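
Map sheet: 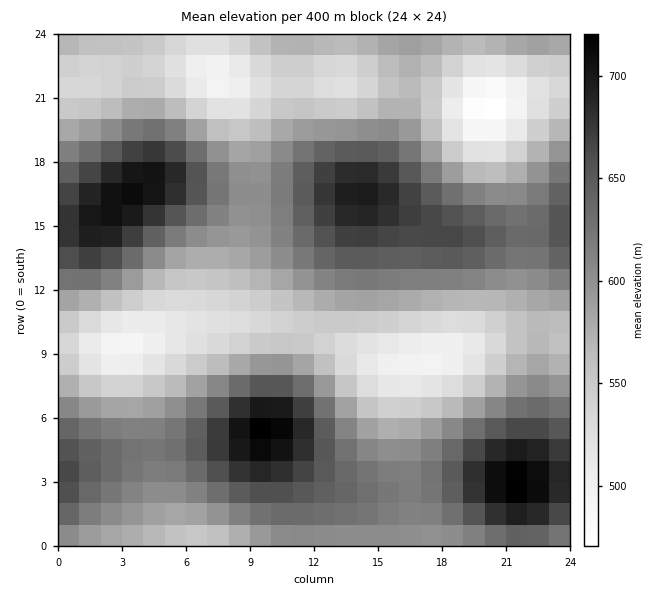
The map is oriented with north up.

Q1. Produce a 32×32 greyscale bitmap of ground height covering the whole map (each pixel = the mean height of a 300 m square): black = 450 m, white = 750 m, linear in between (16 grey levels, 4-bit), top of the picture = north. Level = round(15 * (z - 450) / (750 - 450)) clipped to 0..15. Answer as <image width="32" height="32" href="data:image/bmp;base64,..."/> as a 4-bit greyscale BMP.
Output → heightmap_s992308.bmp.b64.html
<image width="32" height="32" href="data:image/bmp;base64,Qk12AgAAAAAAAHYAAAAoAAAAIAAAACAAAAABAAQAAAAAAAACAAATCwAAEwsAABAAAAAAAAAAAAAAABEREQAiIiIAMzMzAERERABVVVUAZmZmAHd3dwCIiIgAmZmZAKqqqgC7u7sAzMzMAN3d3QDu7u4A////AId2ZmVVVneIh3iId3iJmZiYh3dmZniJmZmIiIiJq7u6qZiHd3iJmqqZmZiImrzdy7qZiIiJqruqqpmYiavN7dy6qZiImrvMu6qZiImrze3cuqmZmavM3cupmIiJq8zdy6qZmZmrzd3cqYh3eJq7zLuZiIiJm83d3Kl3ZmeImquqiHd3eJq83cuYZVVVZ4iZmXZlVmd4mru6h1REREVniIhlRERVZ3iZmHVDMzM0Vnd3VDIjNFVmd3ZUQzIiI0VmZkMiIjNERVVVVEMzMiM0VmVUMyIzNEREVVVEREMzRFZlZUQzM0RERVVWZlVVVVVmZndmVURERVVmd3d3dmZmZ3eZiHZVVVZmd4iIiIiIh3eIqqqYdmZmd4iZqZmZmZmImbvLqYd3d3iJqqqqqqqpmZq8zLqZiHd4mau7u7u7qpmqvN3MupiHeJq8zMu7uqmZqrzd3cupiIiavMzLuqmYiZqrzd3cuYiImrzMy6mId3iZmrzNzKmHeJq7zLqYdlVniYmqvLuod3iJqqqph1REVnh4iZqph2ZneIiJmHZDIjVnZmeIh2VVVmZmZ3dlMhEkVlVWZmVEM0VVVVVmZTIRI0VERVVUMiNEREREVmUyESNERERVQzIjRFRERVZlQzM0RFVVVUQzM0VVVVVmZlVEVVVmZlVUREVWZmZmd3dmZ3d3"/>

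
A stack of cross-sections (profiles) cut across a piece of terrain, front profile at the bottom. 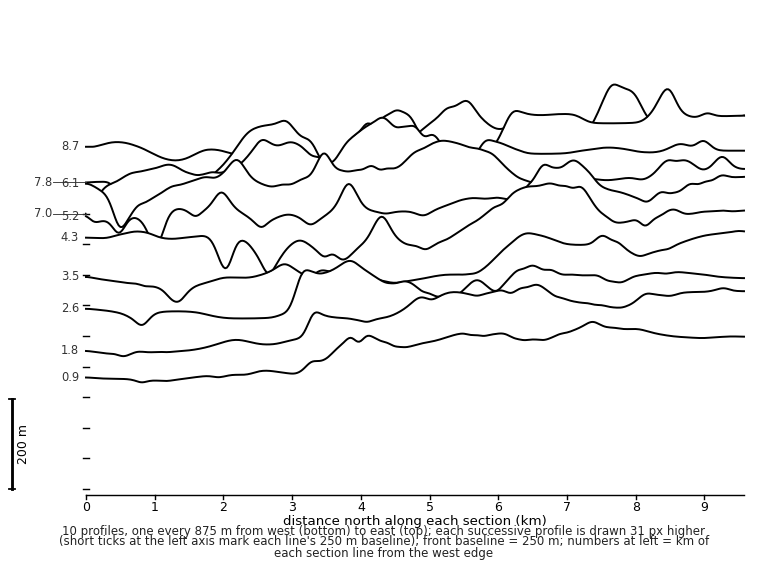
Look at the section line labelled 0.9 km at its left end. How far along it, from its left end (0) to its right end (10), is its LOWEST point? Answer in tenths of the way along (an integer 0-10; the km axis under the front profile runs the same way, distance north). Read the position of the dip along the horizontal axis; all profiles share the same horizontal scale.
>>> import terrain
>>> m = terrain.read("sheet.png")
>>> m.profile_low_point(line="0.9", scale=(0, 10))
1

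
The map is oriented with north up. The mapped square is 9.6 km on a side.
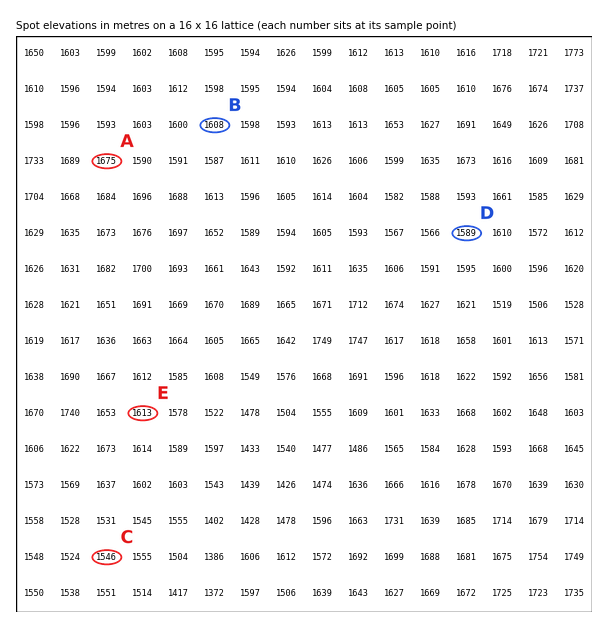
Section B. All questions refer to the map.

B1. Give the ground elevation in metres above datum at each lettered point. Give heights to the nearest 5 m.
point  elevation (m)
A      1675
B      1610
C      1545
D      1590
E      1615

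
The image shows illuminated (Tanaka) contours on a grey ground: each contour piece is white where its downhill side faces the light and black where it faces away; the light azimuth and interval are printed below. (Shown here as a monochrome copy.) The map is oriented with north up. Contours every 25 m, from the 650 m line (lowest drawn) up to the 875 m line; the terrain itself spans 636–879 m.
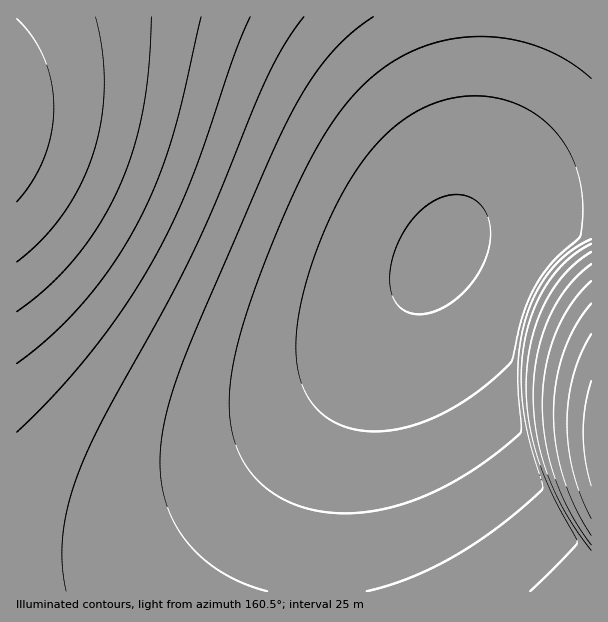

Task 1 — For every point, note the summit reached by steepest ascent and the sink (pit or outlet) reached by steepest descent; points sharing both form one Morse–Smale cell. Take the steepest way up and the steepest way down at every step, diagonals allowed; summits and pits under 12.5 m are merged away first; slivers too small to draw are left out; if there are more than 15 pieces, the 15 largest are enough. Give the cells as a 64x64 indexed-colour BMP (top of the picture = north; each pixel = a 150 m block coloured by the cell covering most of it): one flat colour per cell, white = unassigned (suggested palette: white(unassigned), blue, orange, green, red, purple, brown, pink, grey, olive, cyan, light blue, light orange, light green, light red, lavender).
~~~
<image width="64" height="64" href="data:image/bmp;base64,Qk12CAAAAAAAAHYAAAAoAAAAQAAAAEAAAAABAAQAAAAAAAAIAAATCwAAEwsAABAAAAAAAAAA////ALR3HwAOf/8ALKAsACgn1gC9Z5QAS1aMAMJ34wB/f38AIr28AM++FwDox64AeLv/AIrfmACWmP8A1bDFABERERERERERERERERERERERIiIiIiIiIiIiIiIiIiIiEREREREREREREREREREREREiIiIiIiIiIiIiIiIiIiIRERERERERERERERERERERESIiIiIiIiIiIiIiIiIiIhERERERERERERERERERERERIiIiIiIiIiIiIiIiIiIiEREREREREREREREREREREREiIiIiIiIiIiIiIiIiIiIRERERERERERERERERERERESIiIiIiIiIiIiIiIiIiIhERERERERERERERERERERERIiIiIiIiIiIiIiIiIiIiEREREREREREREREREREREREiIiIiIiIiIiIiIiIiIiIRERERERERERERERERERERESIiIiIiIiIiIiIiIiIiIhERERERERERERERERERERERIiIiIiIiIiIiIiIiIiIiEREREREREREREREREREREREiIiIiIiIiIiIiIiIiIiIRERERERERERERERERERERERIiIiIiIiIiIiIiIiIiIhEREREREREREREREREREREREiIiIiIiIiIiIiIiIiIiERERERERERERERERERERERESIiIiIiIiIiIiIiIiIiIRERERERERERERERERERERERIiIiIiIiIiIiIiIiIiIhERERERERERERERERERERERESIiIiIiIiIiIiIiIiIiERERERERERERERERERERERERIiIiIiIiIiIiIiIiIiIREREREREREREREREREREREREiIiIiIiIiIiIiIiIiIhERERERERERERERERERERERESIiIiIiIiIiIiIiIiIiEREREREREREREREREREREREREiIiIiIiIiIiIiIiIiIRERERERERERERERERERERERESIiIiIiIiIiIiIiIiIhEREREREREREREREREREREREREiIiIiIiIiIiIiIiIiERERERERERERERERERERERERESIiIiIiIiIiIiIiIiIREREREREREREREREREREREREREiIiIiIiIiIiIiIiIhERERERERERERERERERERERERESIiIiIiIiIiIiIiIiEREREREREREREREREREREREREREiIiIiIiIiIiIiIiIRERERERERERERERERERERERERESIiIiIiIiIiIiIiIhEREREREREREREREREREREREREREiIiIiIiIiIiIiIiERERERERERERERERERERERERERESIiIiIiIiIiIiIiIREREREREREREREREREREREREREREiIiIiIiIiIiIiIhERERERERERERERERERERERERERERIiIiIiIiIiIiIiEREREREREREREREREREREREREREREiIiIiIiIiIiIiIRERERERERERERERERERERERERERERIiIiIiIiIiIiIhEREREREREREREREREREREREREREREiIiIiIiIiIiIiERERERERERERERERERERERERERERERIiIiIiIiIiIiIRERERERERERERERERERERERERERERESIiIiIiIiIiIhERERERERERERERERERERERERERERERIiIiIiIiIiIiERERERERERERERERERERERERERERERESIiIiIiIiIiIREREREREREREREREREREREREREREREREiIiIiIiIiIhERERERERERERERERERERERERERERERETIiIiIiIiIiEREREREREREREREREREREREREREREREREyIiIiIiIiIRERERERERERERERERERERERERERERERETMzIiIiIiIhEREREREREREREREREREREREREREREREREzMzMzIiIiERERERERERERERERERERERERERERERERETMzMzMzMzMRERERERERERERERERERERERERERERERERMzMzMzMzMxEREREREREREREREREREREREREREREREREzMzMzMzMzERERERERERERERERERERERERERERERERERMzMzMzMzMREREREREREREREREREREREREREREREREREzMzMzMzMxERERERERERERERERERERERERERERERERETMzMzMzMzERERERERERERERERERERERERERERERERERMzMzMzMzMREREREREREREREREREREREREREREREREREzMzMzMzMxERERERERERERERERERERERERERERERERETMzMzMzMzERERERERERERERERERERERERERERERERERMzMzMzMzMRERERERERERERERERERERERERERERERERETMzMzMzMxERERERERERERERERERERERERERERERERERMzMzMzMzEREREREREREREREREREREREREREREREREREzMzMzMzMRERERERERERERERERERERERERERERERERETMzMzMzMxERERERERERERERERERERERERERERERERERMzMzMzMzEREREREREREREREREREREREREREREREREREzMzMzMzMRERERERERERERERERERERERERERERERERETMzMzMzMxERERERERERERERERERERERERERERERERERMzMzMzMzEREREREREREREREREREREREREREREREREREzMzMzMzMRERERERERERERERERERERERERERERERERETMzMzMzMxERERERERERERERERERERERERERERERERERMzMzMzMz"/>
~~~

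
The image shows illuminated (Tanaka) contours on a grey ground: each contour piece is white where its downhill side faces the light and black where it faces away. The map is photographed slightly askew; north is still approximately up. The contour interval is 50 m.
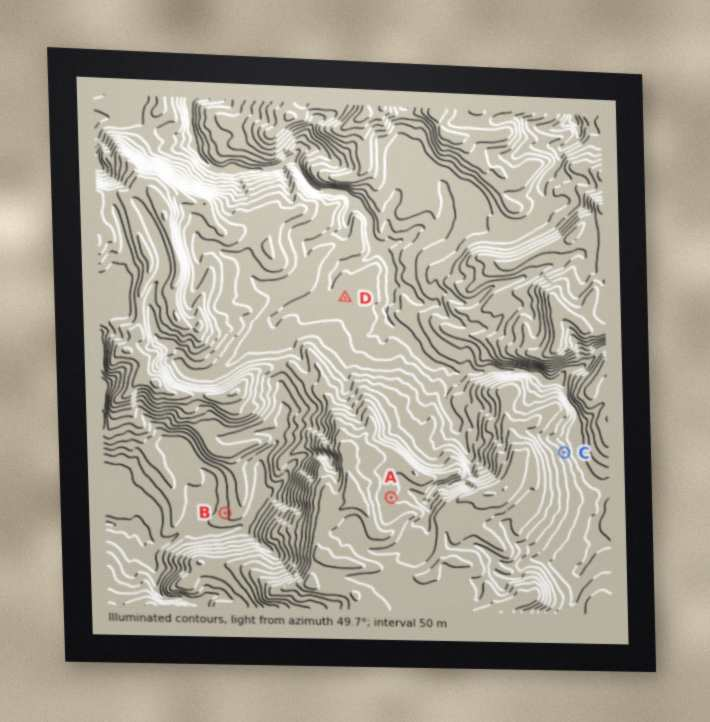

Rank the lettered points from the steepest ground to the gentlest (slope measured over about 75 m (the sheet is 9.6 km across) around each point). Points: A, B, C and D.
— C B A D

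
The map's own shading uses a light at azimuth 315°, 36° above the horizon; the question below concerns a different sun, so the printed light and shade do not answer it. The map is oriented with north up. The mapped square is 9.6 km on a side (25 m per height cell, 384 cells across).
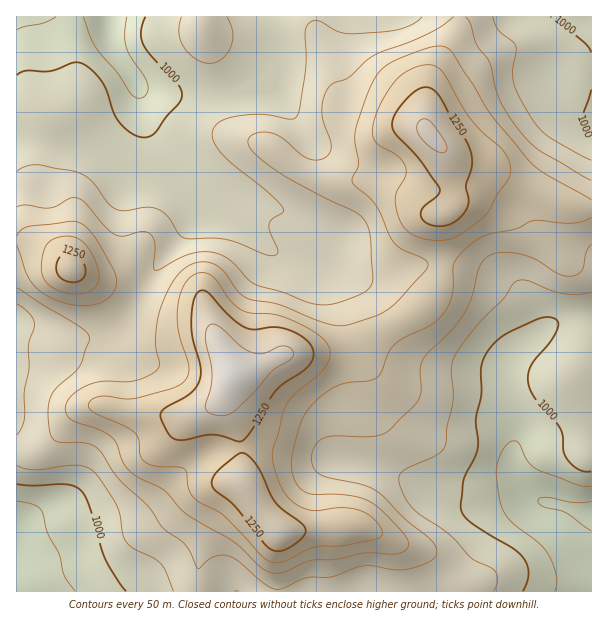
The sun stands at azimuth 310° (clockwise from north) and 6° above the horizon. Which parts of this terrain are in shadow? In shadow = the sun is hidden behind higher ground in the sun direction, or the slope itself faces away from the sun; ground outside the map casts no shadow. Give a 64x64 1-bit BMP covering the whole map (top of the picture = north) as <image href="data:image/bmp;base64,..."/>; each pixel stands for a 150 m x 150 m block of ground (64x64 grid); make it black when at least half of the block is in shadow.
<image width="64" height="64" href="data:image/bmp;base64,Qk0+AgAAAAAAAD4AAAAoAAAAQAAAAEAAAAABAAEAAAAAAAACAAATCwAAEwsAAAIAAAAAAAAA////AAAAAAAAAAAD//4DgAAAAA///gAAAAAAD//+AAAAAAAP//wAAAAAAAf/+AAAAAAAB//AAAAAAAABggAAAAAAAAAAAAAAAAAAAAAAAAAAAAAAAAAAADgAAAAAAAABfgAABAAAAAF+AAAOQAAAAT4AAA/+AB4ADAAAD/4AfAAAABAP/gA8AAAAHB/+AAAAAAAMP/8AAAAAAAB//wAAAAAAAP//AEAAAAAA//8AwAAAAAB//gAAAAAAAH/8AAAAAAAAP/wAPgAAAAAP+AD/AAAAAAPwA/8AAAAAAOAP/wAAAAAAAB//gAAAAAAAD/8AADwAAAAH/wAA/AAAAAP+MAP8AAAAAfz5B/wAAAAA+fMH+AAAAAB/5wPwAAAAAH/jAeAAAAAAP8AAwAAAAAB/wAAAAAAAAP+AAAAAAAAD/4AAAAAAAAP/AQAAAAAAAf4BAAAAAAAA/gEAAAAAAAA+AAAAAAAAAB4AAAAAAAAADAAAAAAAAAAAAAAAAAAAAAAAAAAAAAAAYAAAAAAAAAAAAAAAAAAAAAAAAAAAAAAAAAAAAAAAAAAAAAAAAAAAAAAAAAAAAAAAAAAAAAAAAAAAAAAAAAAAAAAAAAAAAAAABgAAAAAAAAAGAAAAAAAAAAAAAAAAAAAAAAAAAAAAAAAAAAAAAAAAAAAAAAAAAAAAAAAAAAAAAAAAAA=="/>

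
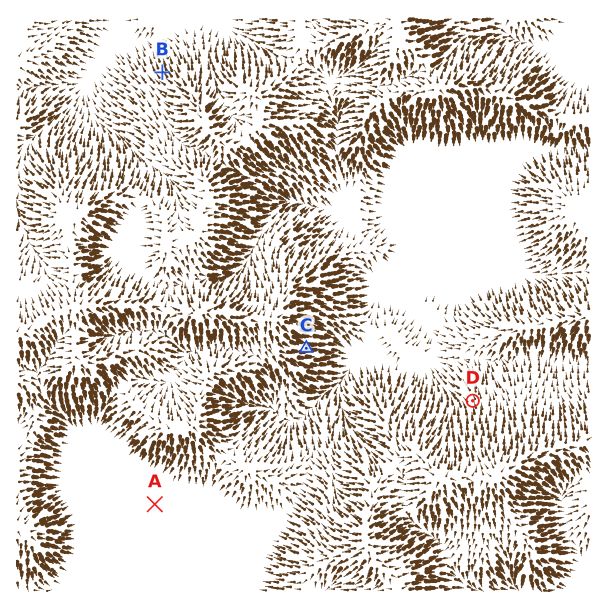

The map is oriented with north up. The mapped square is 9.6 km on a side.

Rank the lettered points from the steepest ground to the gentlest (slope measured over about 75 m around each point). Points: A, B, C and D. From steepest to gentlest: C B D A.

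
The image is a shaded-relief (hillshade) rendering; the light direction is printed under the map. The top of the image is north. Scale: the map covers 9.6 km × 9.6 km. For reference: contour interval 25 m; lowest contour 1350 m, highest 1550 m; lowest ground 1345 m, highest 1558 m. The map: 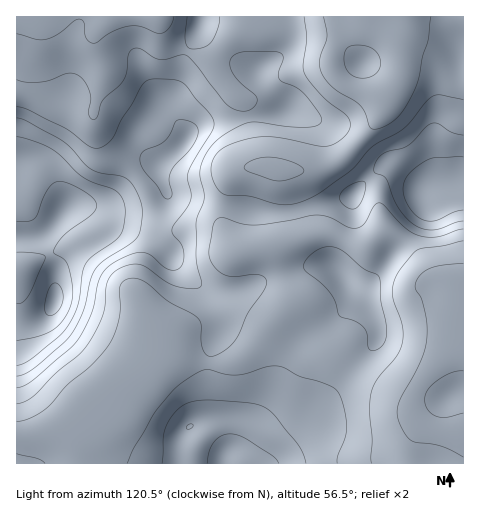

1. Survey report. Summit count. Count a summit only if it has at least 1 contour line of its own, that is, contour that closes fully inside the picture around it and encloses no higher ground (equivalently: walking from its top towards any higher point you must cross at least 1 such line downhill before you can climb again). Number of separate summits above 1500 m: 1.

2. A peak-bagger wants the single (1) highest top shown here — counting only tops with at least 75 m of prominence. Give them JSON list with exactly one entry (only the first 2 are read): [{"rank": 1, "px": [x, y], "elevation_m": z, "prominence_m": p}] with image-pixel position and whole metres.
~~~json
[{"rank": 1, "px": [55, 300], "elevation_m": 1558, "prominence_m": 213}]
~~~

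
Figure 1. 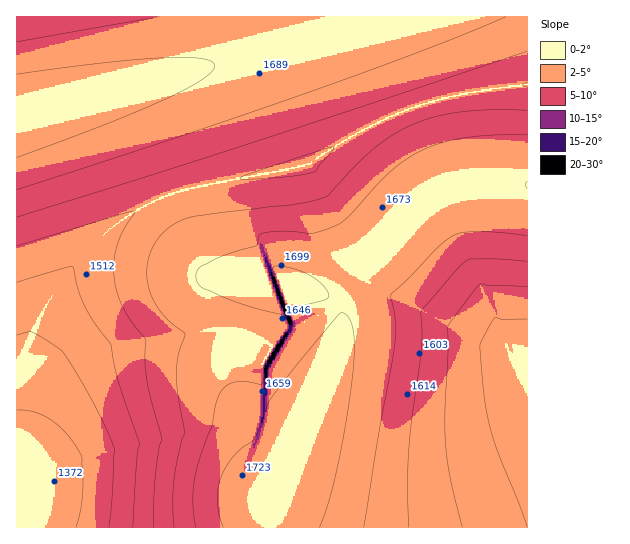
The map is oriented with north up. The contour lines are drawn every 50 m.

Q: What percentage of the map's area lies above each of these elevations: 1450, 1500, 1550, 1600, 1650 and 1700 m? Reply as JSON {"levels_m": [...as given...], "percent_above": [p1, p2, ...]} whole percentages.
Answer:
{"levels_m": [1450, 1500, 1550, 1600, 1650, 1700], "percent_above": [94, 88, 78, 62, 40, 11]}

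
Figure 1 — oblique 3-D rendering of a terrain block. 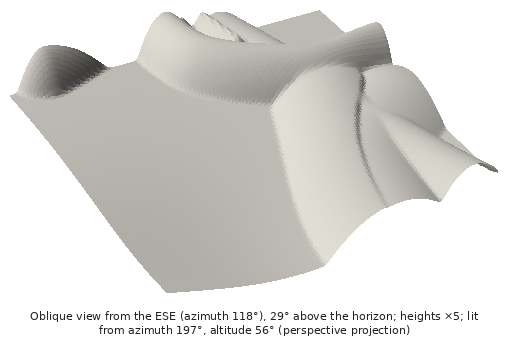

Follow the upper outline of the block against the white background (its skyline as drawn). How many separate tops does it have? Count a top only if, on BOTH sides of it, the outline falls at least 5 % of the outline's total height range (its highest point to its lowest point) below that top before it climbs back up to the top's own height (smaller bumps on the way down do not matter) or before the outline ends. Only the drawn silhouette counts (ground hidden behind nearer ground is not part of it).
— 5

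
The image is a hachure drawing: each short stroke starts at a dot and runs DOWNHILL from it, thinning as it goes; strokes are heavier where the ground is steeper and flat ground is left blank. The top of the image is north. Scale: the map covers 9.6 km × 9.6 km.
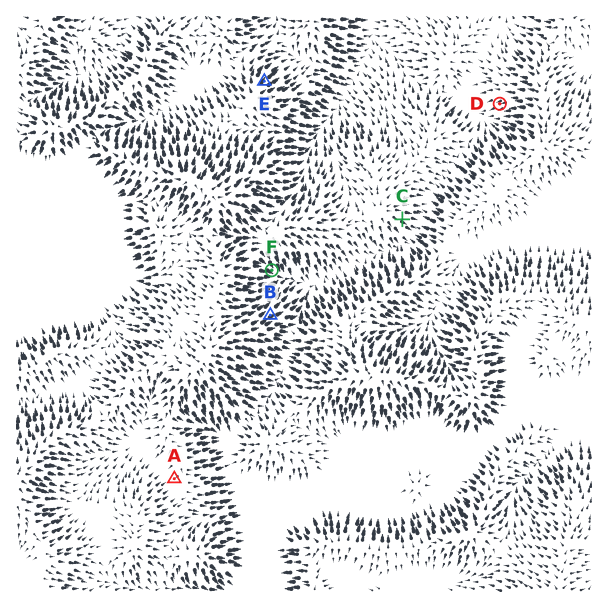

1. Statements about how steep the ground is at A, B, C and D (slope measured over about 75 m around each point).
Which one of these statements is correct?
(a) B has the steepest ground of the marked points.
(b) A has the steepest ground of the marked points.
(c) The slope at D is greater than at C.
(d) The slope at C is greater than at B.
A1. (a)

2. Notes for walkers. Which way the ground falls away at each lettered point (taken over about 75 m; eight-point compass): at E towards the NE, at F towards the SE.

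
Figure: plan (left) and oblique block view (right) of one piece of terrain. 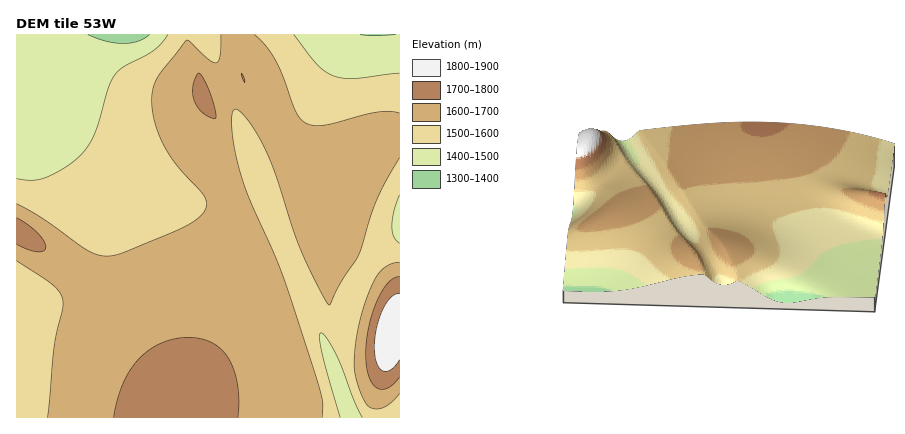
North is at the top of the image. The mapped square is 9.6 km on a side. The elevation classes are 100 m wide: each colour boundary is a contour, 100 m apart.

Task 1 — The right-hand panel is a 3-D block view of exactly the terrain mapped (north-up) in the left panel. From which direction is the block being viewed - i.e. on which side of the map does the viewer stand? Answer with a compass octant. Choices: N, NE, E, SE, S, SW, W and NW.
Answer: N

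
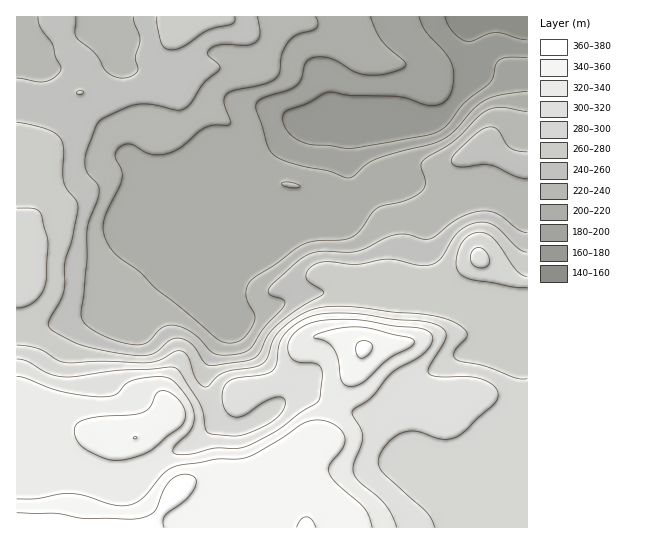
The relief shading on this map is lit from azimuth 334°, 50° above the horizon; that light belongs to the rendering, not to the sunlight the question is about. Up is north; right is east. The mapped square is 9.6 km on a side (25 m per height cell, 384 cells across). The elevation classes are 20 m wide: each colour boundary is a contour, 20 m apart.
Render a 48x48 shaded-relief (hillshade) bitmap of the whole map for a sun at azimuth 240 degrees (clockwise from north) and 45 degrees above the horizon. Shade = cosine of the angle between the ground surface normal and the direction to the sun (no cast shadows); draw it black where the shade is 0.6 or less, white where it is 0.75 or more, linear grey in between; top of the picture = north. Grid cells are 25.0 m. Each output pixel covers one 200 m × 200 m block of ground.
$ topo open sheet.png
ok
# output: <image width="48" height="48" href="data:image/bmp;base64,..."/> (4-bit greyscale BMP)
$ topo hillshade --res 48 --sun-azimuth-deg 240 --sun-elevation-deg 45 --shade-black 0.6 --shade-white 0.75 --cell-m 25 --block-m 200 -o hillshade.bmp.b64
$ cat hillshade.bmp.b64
<image width="48" height="48" href="data:image/bmp;base64,Qk32BAAAAAAAAHYAAAAoAAAAMAAAADAAAAABAAQAAAAAAIAEAAATCwAAEwsAABAAAAAAAAAAAAAAABEREQAiIiIAMzMzAERERABVVVUAZmZmAHd3dwCIiIgAmZmZAKqqqgC7u7sAzMzMAN3d3QDu7u4A////AIiImZmYiaqqu7u7u7y6maqYeIiImru7u4iJmZiIiruqq7u7u7y6qqmHd4iZmru7uomZmYh4m8zKqru7u7u6qZh2d4mZq7u7u6qqqZiJq93KmrzLq7uqmHdmeJmaq7u7u7uqqqqru83Kibu6qruqmHd3iZqqu7u7u7u7u7u7u8yoiaqZqruqqYiImaqqu7u7u7u7vMzdy7qYiZiJq7u7qpiJmru7u7u7u7u7zM3dy6mZmYeJq7u7uoiJqru7u7u7u7u8zMzMupmZmIiaqru7qHd5qrvMy6q7u7u8y7u6qaqoZoq7q7u6h2eJq7vMy6qru7u7uqmZmrumNZ3Lu7y5iImaq7vMy6qqu7qqmZmZq8yUJb7bq8zLqru6q7u7y6qpqpmIiJmqvMpiJs7KqrzMzdy6qqqruqmImYd3iJmquphSOMypmrvM3uypmqqqqZh3iXZniJmYh2ZUWKmHiszN3u25mqqpmIdniHZniIh2VWiHVnd3re7d3v26mrqYiIh4mnd4iIdmZ5unRFeK3//s3u26mqqHiZmau4iIiHd3ibymRFec7//czduoiJh2eZmru6qYiIiJq7uWRXms7u3KqphlVWVVZ4iru7qpmImau7qHZ5q97cypdlQzNFVFZ5q7u7upmJmru6mHeavO7cy5dlVFZ3d4mru7u7qZiJmruqmImrve7czLqYiau6qru7u83bqYeIqrqZiJq7vN3MzdzLvM3KqrvN3u3KmHd5qqmIiau7vMu8zdy7u8upmrzv7bqZmHeJmZiImru7u7u7zMqYmamIir3/2od5iIiIiIiKq7u7u7q7u6h3iZmImr7+p2ZpmYh3d4mru7u7u7u7u5h4mqqZms3slkVpmZh2d4q7u7u7u7u7uqmau7uqqrzKdUVpmph2eJq7u7u7u7u7u6qrzMuqqru5dVaKqph3d5q7u7u7u7u7u7u7zLuqqqqph3iaqpiHd5q7u7u7u7vMzMu7u7qqqquqmZq7qoiIiImru7u7u8zMzLqZu7qru7u7u7zLqoiIiImru7u7vMy7qZiJq7u7zMzLzMzLqoiIiImru7u7vMuph4iJq7u8zd3MzMzKqYiIiZq8y7u7zLmIeImZqqqru8zMu7uqqZiImavMy6q8zKmHiJmaqqmZmavLuqqaqZmZmqvMy6q8y5h3iaqqqqqpmavMupmaqpmZmrvMy7q8upd4mru7u7u6qrzdupmaqqqqq7vMzLqqqYd5q7u7u7u7u7zduoiKqqu7u7vM3LqZmYmau7u7u7u7zLvMuYiJmau7qqvM3LmZqru8u6u8zMzN3LqrupmZmrupiZq8y6mavMy7qqrN3dzMy6mau7upqrupmau7u6mqvLupmZvN3cy7upiKzMu6q8y6mqvMy6qqq7qYiavd3LqqqYeKzLqavMy5mavN3Lqqu7qZmrzdy6mZmHeKu6mLzduZmrze7bqrzLqZq8zLqZmZmHeKqpiM3tqZm8ze7bqrzKmJq7uqmZmZmHeKqpmd7sqJq83u7bqrupeJq7qpmZmZmHiaqqqg=="/>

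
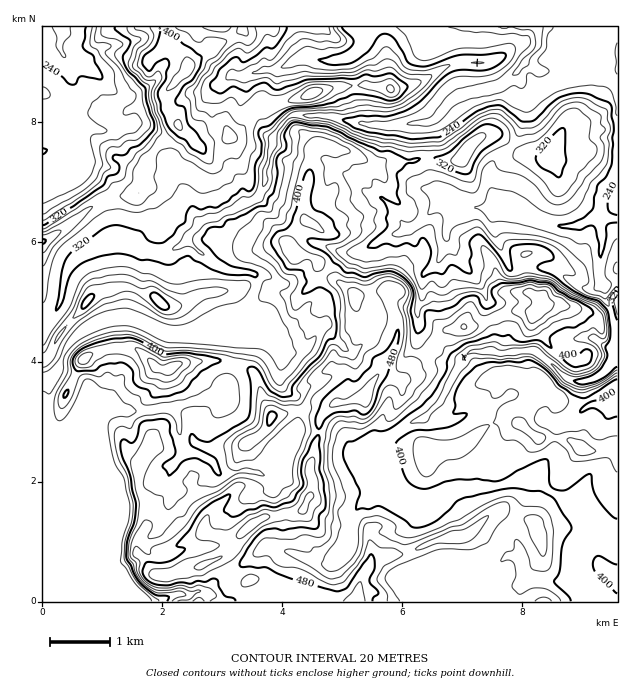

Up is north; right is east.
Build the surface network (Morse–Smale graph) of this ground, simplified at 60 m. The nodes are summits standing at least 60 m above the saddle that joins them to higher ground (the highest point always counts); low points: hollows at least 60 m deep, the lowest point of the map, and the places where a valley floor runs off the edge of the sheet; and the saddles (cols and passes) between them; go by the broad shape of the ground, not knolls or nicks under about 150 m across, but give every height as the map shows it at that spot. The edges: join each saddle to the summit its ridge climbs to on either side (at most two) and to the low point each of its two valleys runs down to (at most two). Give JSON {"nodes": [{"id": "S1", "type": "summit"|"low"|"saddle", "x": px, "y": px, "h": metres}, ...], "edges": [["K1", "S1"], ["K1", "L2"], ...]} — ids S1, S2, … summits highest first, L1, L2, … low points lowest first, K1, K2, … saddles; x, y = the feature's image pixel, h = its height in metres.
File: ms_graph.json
{"nodes": [
{"id": "S1", "type": "summit", "x": 251, "y": 525, "h": 532},
{"id": "S2", "type": "summit", "x": 170, "y": 367, "h": 473},
{"id": "S3", "type": "summit", "x": 188, "y": 67, "h": 431},
{"id": "L1", "type": "low", "x": 536, "y": 28, "h": 170},
{"id": "L2", "type": "low", "x": 61, "y": 27, "h": 207},
{"id": "K1", "type": "saddle", "x": 235, "y": 364, "h": 391},
{"id": "K2", "type": "saddle", "x": 109, "y": 198, "h": 356},
{"id": "K3", "type": "saddle", "x": 49, "y": 318, "h": 322}],
"edges": [["K1", "S1"], ["K1", "S2"], ["K1", "L1"], ["K2", "S3"], ["K2", "L1"], ["K2", "L2"], ["K3", "S1"], ["K3", "S3"], ["K3", "L1"]]}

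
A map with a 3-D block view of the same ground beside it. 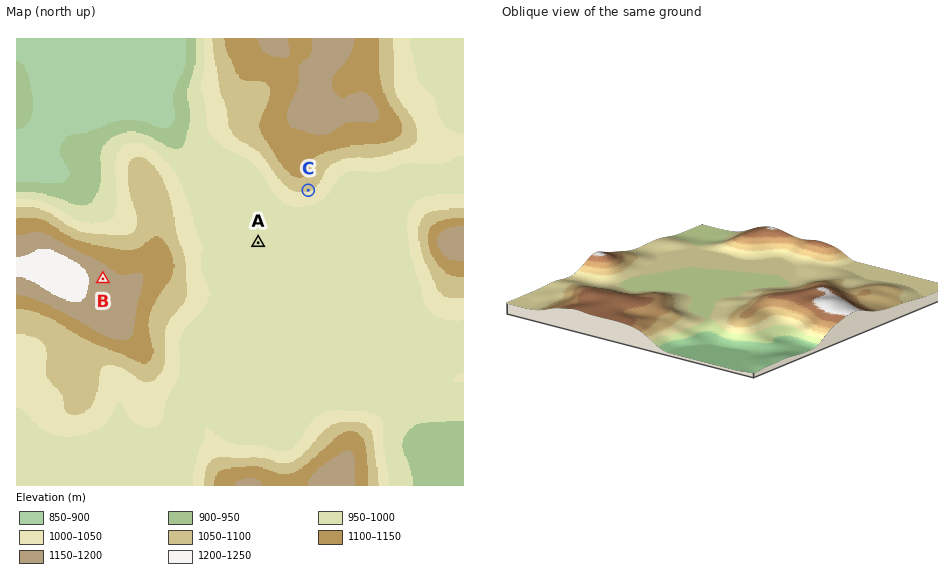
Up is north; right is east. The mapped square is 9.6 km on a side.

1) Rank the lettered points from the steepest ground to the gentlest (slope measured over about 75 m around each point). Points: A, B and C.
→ C B A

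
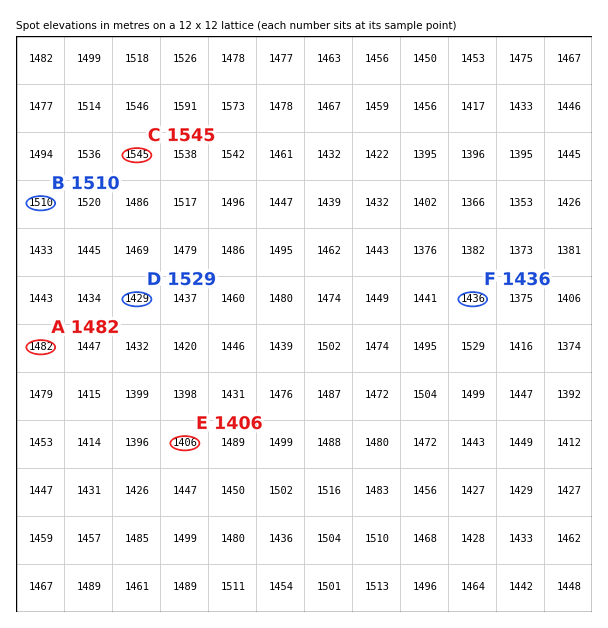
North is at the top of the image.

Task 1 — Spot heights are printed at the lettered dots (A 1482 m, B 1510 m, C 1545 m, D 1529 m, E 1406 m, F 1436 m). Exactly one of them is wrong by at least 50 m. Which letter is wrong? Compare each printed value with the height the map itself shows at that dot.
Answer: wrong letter D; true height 1429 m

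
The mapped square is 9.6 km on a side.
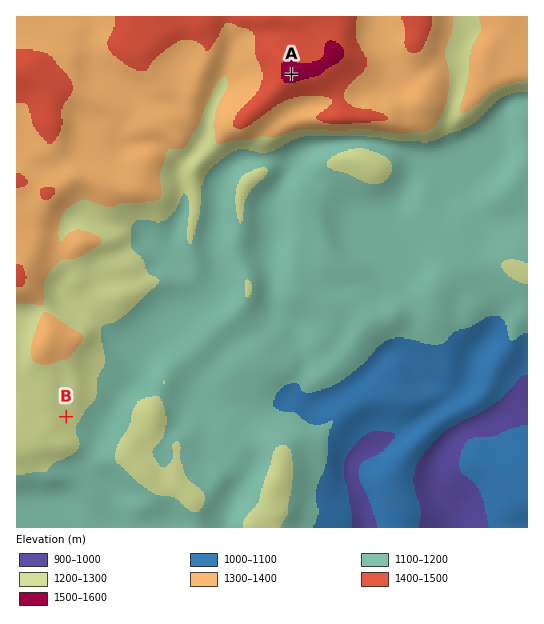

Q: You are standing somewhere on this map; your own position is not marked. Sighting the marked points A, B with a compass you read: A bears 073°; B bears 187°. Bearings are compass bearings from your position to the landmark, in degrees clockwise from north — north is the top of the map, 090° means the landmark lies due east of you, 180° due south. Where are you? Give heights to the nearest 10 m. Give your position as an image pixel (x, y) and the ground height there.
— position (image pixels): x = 101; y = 132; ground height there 1330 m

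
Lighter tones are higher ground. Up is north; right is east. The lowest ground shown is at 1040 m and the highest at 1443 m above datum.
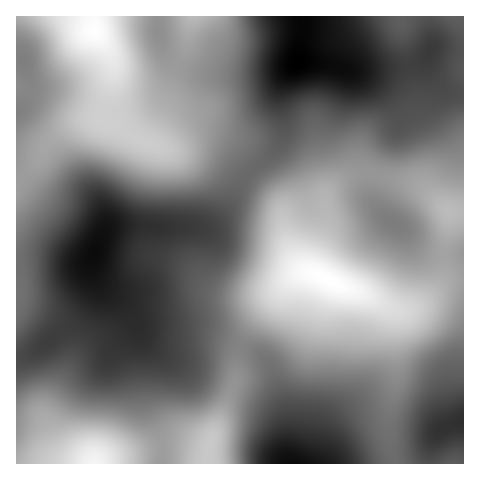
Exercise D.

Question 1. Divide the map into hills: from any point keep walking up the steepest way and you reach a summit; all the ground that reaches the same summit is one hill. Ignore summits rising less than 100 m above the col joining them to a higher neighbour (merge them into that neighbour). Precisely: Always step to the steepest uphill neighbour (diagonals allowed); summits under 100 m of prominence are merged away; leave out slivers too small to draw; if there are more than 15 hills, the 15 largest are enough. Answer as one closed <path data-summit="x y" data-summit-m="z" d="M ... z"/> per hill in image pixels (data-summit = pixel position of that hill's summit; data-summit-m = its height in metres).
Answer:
<path data-summit="326 279" data-summit-m="1443" d="M463 16l-161 0 1 13-5 32-11 13-6 14-1 11 3 18 0 16-2 8-6 10-29 27-21 35-12 11-14 4-47-2-42 1-8 8-9 21-1 13 4 11 13 14 15 12 20 28 15 5 58 0 38 13 14 12 17 47 1 44 3 9 174-1z"/><path data-summit="94 31" data-summit-m="1441" d="M301 16l-285 1 1 341 10-2 13-8 33-25 13-15 8-16 0-11-3-12 1-11 10-23 6-7 8-2 83 2 14-4 12-11 21-35 29-27 6-10 2-8 0-16-3-18 1-11 6-14 11-13 5-32z"/><path data-summit="94 463" data-summit-m="1426" d="M92 269l2 23-12 21-42 35-13 8-11 2 1 106 272-1-2-8 0-37-3-12-10-32-5-10-9-8-23-11-26-7-52 1-15-5-20-28-24-21z"/>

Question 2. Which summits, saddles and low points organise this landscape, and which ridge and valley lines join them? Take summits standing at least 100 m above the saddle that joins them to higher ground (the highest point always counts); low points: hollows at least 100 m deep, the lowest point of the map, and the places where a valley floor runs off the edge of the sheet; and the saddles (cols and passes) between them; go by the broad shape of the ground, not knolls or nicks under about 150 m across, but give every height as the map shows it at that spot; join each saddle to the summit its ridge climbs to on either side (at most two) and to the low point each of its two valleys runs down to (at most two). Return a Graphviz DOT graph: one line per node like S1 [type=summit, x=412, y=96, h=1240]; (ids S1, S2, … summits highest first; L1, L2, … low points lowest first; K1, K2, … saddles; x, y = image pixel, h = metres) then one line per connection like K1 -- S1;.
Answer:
graph terrain {
  S1 [type=summit, x=326, y=279, h=1443];
  S2 [type=summit, x=94, y=31, h=1441];
  S3 [type=summit, x=94, y=463, h=1426];
  L1 [type=low, x=298, y=62, h=1040];
  L2 [type=low, x=291, y=463, h=1058];
  L3 [type=low, x=95, y=252, h=1059];
  K1 [type=saddle, x=241, y=347, h=1247];
  K2 [type=saddle, x=252, y=172, h=1207];
  K1 -- S1;
  K1 -- S3;
  K1 -- L2;
  K1 -- L3;
  K2 -- S1;
  K2 -- S2;
  K2 -- L1;
  K2 -- L3;
}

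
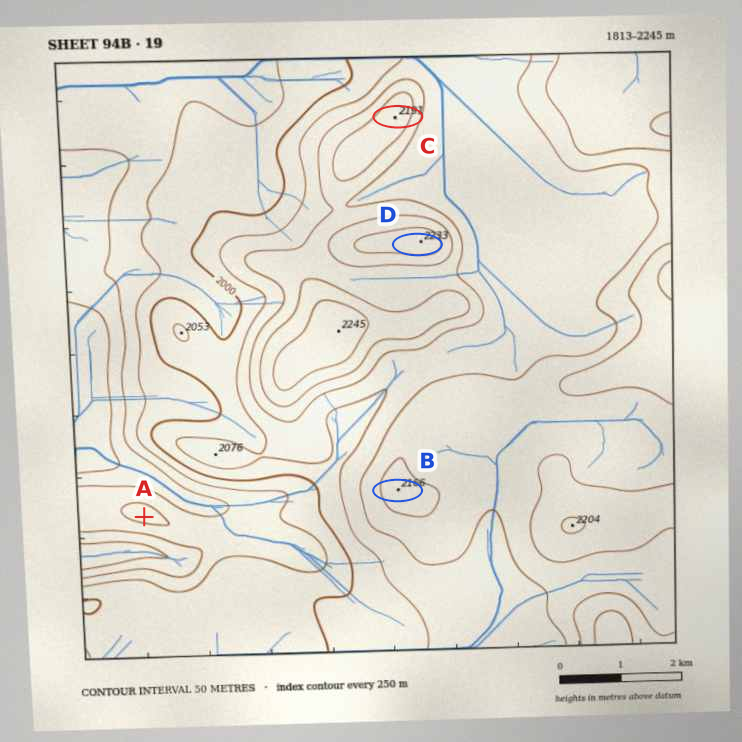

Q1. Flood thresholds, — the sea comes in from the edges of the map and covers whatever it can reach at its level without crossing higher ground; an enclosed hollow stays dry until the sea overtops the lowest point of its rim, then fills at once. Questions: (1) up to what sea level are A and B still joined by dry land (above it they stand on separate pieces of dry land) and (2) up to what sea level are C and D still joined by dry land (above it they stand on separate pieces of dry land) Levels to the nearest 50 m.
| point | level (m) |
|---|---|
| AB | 1900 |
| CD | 2100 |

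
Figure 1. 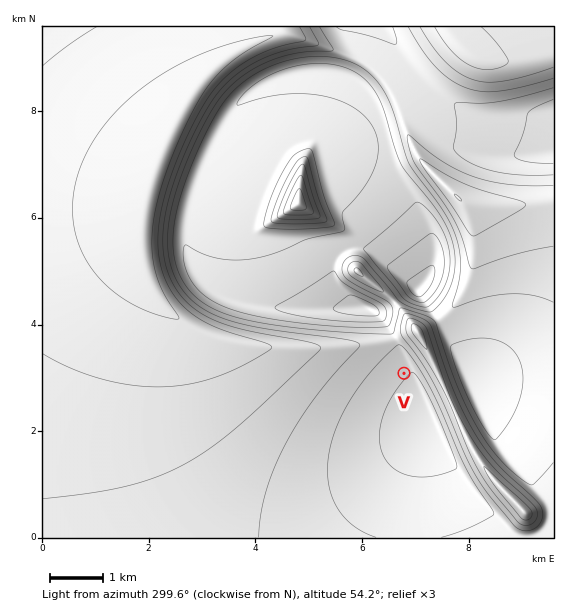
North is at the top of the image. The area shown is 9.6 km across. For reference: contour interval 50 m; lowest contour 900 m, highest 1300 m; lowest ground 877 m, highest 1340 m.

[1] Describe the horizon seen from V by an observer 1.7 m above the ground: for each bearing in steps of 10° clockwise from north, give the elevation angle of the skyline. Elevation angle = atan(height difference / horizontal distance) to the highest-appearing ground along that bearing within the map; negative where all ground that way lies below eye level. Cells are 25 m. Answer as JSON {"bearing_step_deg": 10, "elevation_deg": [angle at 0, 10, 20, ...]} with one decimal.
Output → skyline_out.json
{"bearing_step_deg": 10, "elevation_deg": [9.0, 13.2, 15.8, 16.8, 17.4, 17.6, 17.5, 16.8, 15.8, 14.5, 12.7, 10.7, 8.6, 6.6, 4.7, 0.9, 0.8, 0.7, 0.7, 0.8, 0.9, 1.1, 1.3, 1.6, 2.1, 2.7, 3.4, 4.1, 4.7, 5.2, 5.4, 5.4, 5.4, 5.1, 4.8, 4.9]}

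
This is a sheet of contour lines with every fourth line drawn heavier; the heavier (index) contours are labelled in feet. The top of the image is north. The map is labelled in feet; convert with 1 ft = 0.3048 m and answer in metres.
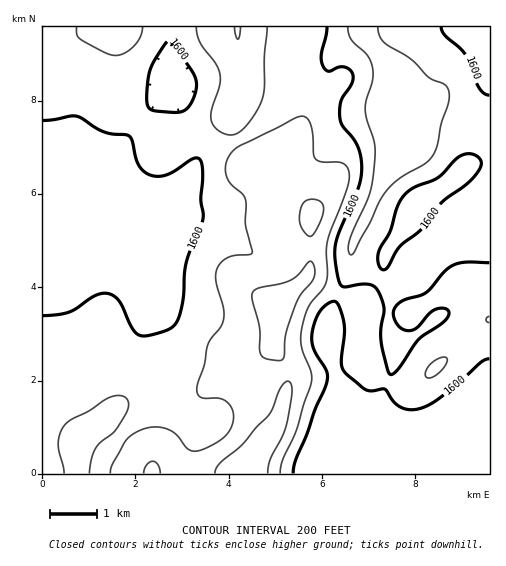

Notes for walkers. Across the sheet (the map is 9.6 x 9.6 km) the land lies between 390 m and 650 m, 510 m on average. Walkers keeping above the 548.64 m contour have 20.5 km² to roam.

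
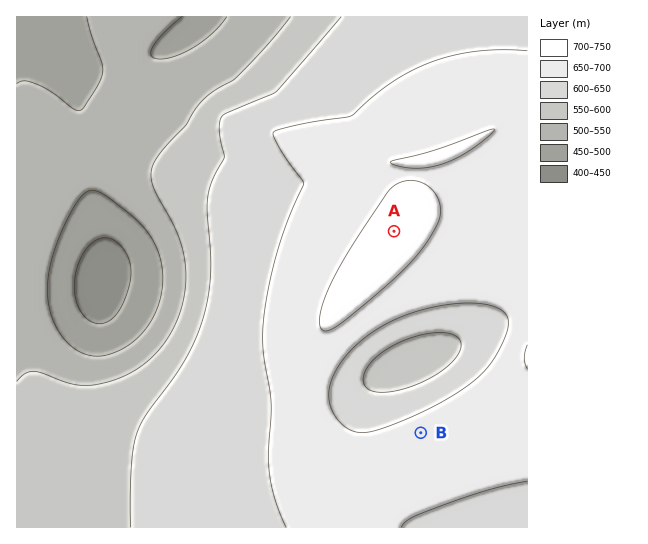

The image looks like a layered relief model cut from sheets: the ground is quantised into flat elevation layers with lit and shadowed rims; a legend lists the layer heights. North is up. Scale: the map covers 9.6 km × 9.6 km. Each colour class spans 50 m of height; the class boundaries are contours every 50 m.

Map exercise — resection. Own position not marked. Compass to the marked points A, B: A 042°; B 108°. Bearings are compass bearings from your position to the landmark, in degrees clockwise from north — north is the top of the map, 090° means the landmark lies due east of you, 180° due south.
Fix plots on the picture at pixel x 260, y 380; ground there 650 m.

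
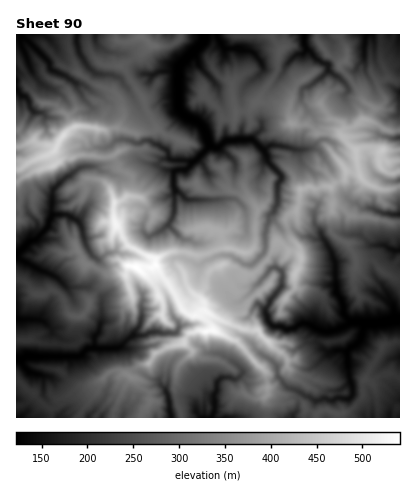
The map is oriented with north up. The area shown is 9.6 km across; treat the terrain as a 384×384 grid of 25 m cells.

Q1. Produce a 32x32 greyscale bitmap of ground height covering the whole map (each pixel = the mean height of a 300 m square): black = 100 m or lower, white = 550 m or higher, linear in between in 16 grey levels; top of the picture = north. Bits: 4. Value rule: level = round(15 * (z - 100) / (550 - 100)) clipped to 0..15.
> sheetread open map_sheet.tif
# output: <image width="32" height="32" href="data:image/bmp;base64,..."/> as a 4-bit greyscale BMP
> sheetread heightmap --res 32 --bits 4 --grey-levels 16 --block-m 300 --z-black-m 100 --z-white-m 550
<image width="32" height="32" href="data:image/bmp;base64,Qk12AgAAAAAAAHYAAAAoAAAAIAAAACAAAAABAAQAAAAAAAACAAATCwAAEwsAABAAAAAAAAAAAAAAABEREQAiIiIAMzMzAERERABVVVUAZmZmAHd3dwCIiIgAmZmZAKqqqgC7u7sAzMzMAN3d3QDu7u4A////ACMzNERVZjQyI0VVRFVVQzIzNEVVZmdFQyVmh2VDMkQzMzNFZmd2RVQ1ZohVVUI0QyEjNFZ4dlZVREaXdlVCNEQSIiI0VolndmZYl5dDISQzERIhIiNZmah3iomWQhEjQzMzMyMiR4q6q7m5dTIiEjMiI0QzREaHvey7kyIREREREiNVQ2dqut7cqVVjIiERESM0RVR6er3eyplWlkQyMyE0RDRVe5zdzKqplYlkI0MiQzJFV5zN3MuqqYh6dCRUNCIjV3i+7ty6u6mXi4QkVEQSRWdYrN3LuqqqiaqEJFQyETRleryomYmqqompY0ZTMzIkZIvbdmeaqpl4mGRlVURUIzOM25lmiZmYhpl3h3dlVTNVesuYZWZneIWKeJh2ZWZDZ3q7p1NFZnh1epmYiIeGVGeJmYdTZmd3ZWmZqaqYqqhWd4h1MjRWVlRneJu6qqvMl4iHZTIiVFYzZWeaurqbzKmHh2VFUhJEI0RXmru5ipu6mXdmZkEiIkVneJupdmZoqpiHZlMRNVVGiIiZqYZUV3dmdmUxI0VmVoh4h4h1JGZlZmZlITVVVmZ2eHZ3ZDQ0VFZlVSE1RVVVZlZlZlQzQzVEVUMhIzVURVZkRVVUIiNERWVUIRJDRCVEQ1ZEQyIjQ0RVZkIRISI1UiVWMjMSIzM1ZmZVIRIzRVM1VTIy"/>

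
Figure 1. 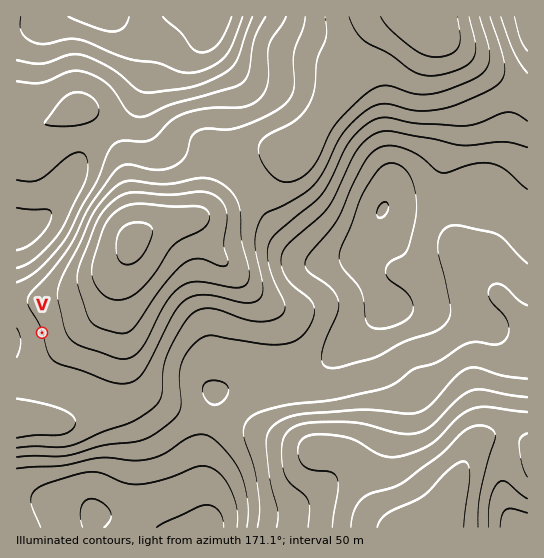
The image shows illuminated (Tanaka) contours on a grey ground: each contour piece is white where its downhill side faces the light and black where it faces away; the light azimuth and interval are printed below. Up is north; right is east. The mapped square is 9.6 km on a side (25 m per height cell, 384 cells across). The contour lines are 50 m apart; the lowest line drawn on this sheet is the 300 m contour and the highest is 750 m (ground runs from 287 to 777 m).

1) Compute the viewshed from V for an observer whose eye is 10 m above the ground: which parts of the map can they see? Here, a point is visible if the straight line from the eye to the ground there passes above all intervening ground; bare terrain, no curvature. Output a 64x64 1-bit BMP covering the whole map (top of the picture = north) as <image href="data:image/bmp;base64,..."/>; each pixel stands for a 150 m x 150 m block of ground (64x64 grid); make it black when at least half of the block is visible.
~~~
<image width="64" height="64" href="data:image/bmp;base64,Qk0+AgAAAAAAAD4AAAAoAAAAQAAAAEAAAAABAAEAAAAAAAACAAATCwAAEwsAAAIAAAAAAAAA////AAAAAAAAAAAAAAAAAAAAAAAAAAAAAAAAAAAAAAAAAfAAAAAAAAAP/gAAAAAA///+AAAAAAD///8AAAAAAP///wAAAAAA////AAAAAAD///4AAAAAAB///gAAAAAAAP/+AAAAAAAAP/4AAAAAAAA//gAAAAAAAD/+AAAAAAAAP/8AAAAAAAB//wAAAAAAAf//AAAAAAAP//8AAAAAAB///gAAAAAAP//+AAAAAAA///4AAAAAAD///gAAAAAAf//+AAAAAAB///8AAPAAAH///wAA+AAAf///AAH8AAD///4AAfwAAP4//gAP+AAA/h/8AH/4AAD+D/wB//AAAP8P/AP/4AAA/w/8B//gAAD/j/4f/+AAAP/v////4AAA///////gAAA///////AAAA//////+AAAB//////4AAAD//////gAAAH///4/+AAAAf///B/8AAAA///8B/wAAAB///gH/AAAAB//8AP8AAAAH//gA/wAAAAP8+AB+AAAAA/hwAH4AAAAD8DgAPgAAAAP4PgA8AAAAAfx/gBwAAAAB///gDAAAAAH///AEAAAAAf//gAAAAAAB//8AAAAAAAH//gAAAAAAAf/8AAAAAAAB//gAAAAAAAH/+AAAAAAAA//wAAAAAAAD/+AAAAAAAAP/AAAAAABAAh4AAAAAA8AAAAAAAAAPw=="/>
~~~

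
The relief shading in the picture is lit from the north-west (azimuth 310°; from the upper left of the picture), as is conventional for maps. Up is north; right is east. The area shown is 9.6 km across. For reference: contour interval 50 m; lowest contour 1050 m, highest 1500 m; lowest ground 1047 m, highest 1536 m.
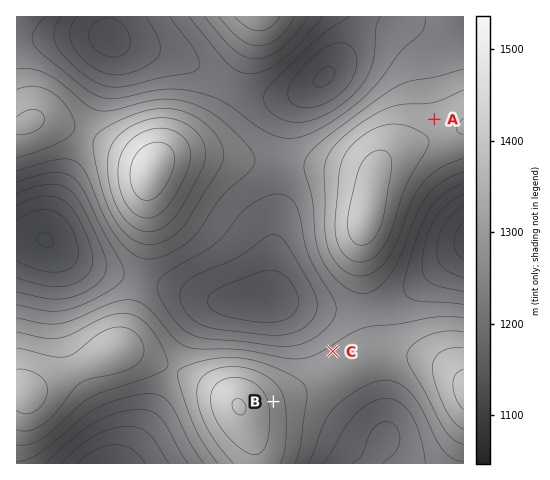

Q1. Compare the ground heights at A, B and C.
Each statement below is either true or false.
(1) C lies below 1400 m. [true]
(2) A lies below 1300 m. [false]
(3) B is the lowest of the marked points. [false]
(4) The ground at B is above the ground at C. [true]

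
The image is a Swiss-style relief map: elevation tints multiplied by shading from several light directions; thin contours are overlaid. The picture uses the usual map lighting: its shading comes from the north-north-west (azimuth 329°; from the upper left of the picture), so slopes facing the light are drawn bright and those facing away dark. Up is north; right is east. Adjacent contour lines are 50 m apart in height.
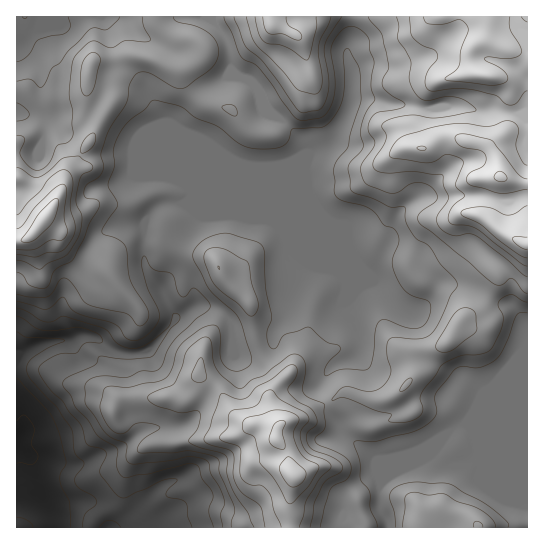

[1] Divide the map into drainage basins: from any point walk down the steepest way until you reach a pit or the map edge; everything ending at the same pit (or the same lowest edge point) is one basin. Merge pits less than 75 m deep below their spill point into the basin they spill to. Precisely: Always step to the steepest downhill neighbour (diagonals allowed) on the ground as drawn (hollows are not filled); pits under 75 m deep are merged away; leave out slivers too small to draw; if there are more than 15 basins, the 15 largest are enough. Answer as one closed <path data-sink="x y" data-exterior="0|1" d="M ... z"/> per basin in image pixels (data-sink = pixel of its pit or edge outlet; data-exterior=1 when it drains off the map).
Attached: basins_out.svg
<path data-sink="17 443" data-exterior="1" d="M527 16l-372 0 2 9 10 8 11 4 13 2 10 7 2 7-10 11-11 5-8 0-20-9-20-5-23 5-16 0-4 3-4 23 1 7 20 16-29 50-12 14-6 18-10 20-2 2-20-20-6-11-7-3 1 349 274-1-2-25 4-25-4-7-1-13-12-18 1-10 9-8 19-4 40-25 5 0 21 8 12 0 15-7 15-18 0-24 24-3 10-5 13-22 17-9 7-9 13-26-2-11 14-21 5-5 14 3z"/><path data-sink="387 527" data-exterior="1" d="M517 240l-8 5-13 18 0 18-15 26-4 5-14 5-15 25-5 3-30 6 0 24-15 18-15 7-12 0-21-8-5 0-40 25-19 4-9 8-1 10 12 18 1 13 4 7-4 25 2 26 127 0 2-11 3-4 14-4 26 7 14 8 2 4 49-1 0-282z"/><path data-sink="17 46" data-exterior="1" d="M154 16l-138 1 0 161 7 4 6 11 20 20 12-22 6-18 12-14 29-50-20-16-1-7 4-23 4-3 16 0 23-5 20 5 20 9 8 0 11-5 8-9 2-6-5-6-7-4-13-2-11-4-10-8z"/>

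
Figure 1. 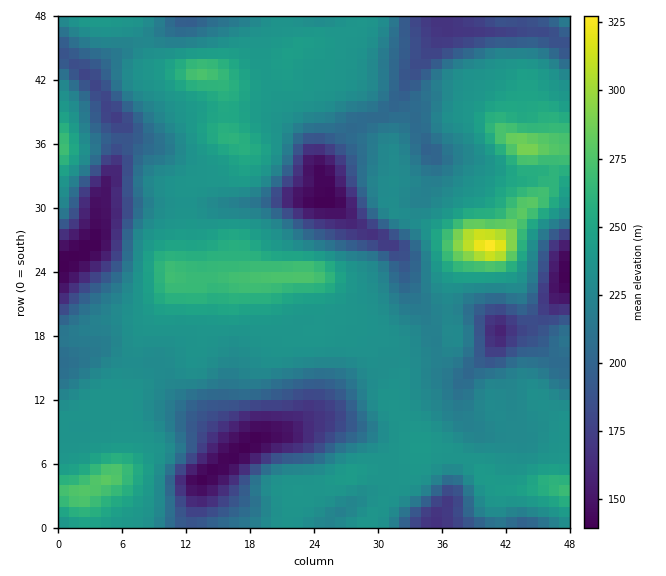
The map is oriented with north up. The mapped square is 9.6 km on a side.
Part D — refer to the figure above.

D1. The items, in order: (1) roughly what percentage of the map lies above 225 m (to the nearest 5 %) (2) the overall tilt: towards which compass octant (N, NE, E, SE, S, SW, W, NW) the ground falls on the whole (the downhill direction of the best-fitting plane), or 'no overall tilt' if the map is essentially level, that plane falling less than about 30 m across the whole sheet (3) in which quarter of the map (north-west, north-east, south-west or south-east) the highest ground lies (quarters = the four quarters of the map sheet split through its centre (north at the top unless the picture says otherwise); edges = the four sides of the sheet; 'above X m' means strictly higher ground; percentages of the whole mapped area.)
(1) Ground above 225 m makes up about 60 % of the sheet.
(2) No overall tilt - high and low ground are spread across the sheet.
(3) The highest ground is in the north-east quarter.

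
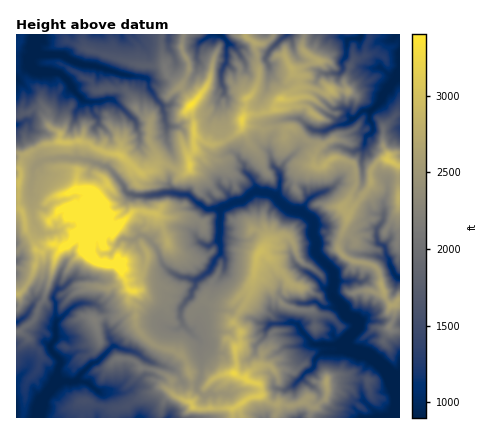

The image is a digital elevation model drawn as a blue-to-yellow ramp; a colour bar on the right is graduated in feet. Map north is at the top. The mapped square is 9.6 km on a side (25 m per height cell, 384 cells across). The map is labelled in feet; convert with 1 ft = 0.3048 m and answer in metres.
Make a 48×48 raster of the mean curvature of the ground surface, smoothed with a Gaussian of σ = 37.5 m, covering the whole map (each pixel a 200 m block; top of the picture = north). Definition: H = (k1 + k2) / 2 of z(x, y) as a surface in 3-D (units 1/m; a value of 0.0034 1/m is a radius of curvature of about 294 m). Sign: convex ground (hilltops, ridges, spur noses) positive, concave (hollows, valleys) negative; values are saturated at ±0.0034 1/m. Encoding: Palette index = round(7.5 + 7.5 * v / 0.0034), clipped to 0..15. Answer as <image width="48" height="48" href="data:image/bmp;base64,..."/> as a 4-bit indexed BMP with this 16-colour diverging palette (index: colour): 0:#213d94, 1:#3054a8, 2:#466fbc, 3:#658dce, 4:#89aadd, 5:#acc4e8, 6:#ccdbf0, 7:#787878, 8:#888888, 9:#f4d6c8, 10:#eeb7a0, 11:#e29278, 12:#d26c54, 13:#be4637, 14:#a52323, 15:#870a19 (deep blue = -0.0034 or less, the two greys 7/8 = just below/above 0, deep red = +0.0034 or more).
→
<image width="48" height="48" href="data:image/bmp;base64,Qk32BAAAAAAAAHYAAAAoAAAAMAAAADAAAAABAAQAAAAAAIAEAAATCwAAEwsAABAAAAAAAAAAlD0hAKhUMAC8b0YAzo1lAN2qiQDoxKwA8NvMAHh4eACIiIgAyNb0AKC37gB4kuIAVGzSADdGvgAjI6UAGQqHAIhmmYiIaZmUa7B5IzRnlmXYg7ZlVVZVd4lmeZmJuqqXdqRb6uvNpWfK2614doladopmh4u7RXiZhmzsoldFzeqKadfYiHHalol2Z4ijJEdHectXO0dUMpcRKbC6iJS1V2qXZlRDx4WUqWpGWNZmzeebIGz4Z2naV1eoZohrmXZoSMhdhY3fplTHxRXrq5iWZ5WXpKpSnoaPoyVrdldLObyHfLG3l4dmWIZ8c0rYB/7iB5epZ3c8Q4Sbd7FmZlZkl6apK8ZZwEADmruXd2dfpKtldnlnZmU3xGySOld49kmJyXeId2eppzq7uSRHZ6iuhuhpdVV40ImchneWaHZYxla3Yz2UpEpFu36VN7eKk2mpZ3hWh3iqm2A1YZ+C+WTZ9hPoQoy8ubWoZ3ord3eqM3ikNWmfRVRGWPDWXAeqJmh5d4oMh3dnuqVa//41VXZC6ccuJtAAZnmGh3pyuHeZmJSaAADGQ5llzvdLDK2pWVjslniyindpmYZ4jK6Ef/28t3xooCzdymqJdorOHJd2mYl4z/g0dohfhFt11GEhImx3Z5cBAcd3a4hqp1DzVBNOcJfT4OKHdp2Gh1K7xg05a4aacD9jLHmfRzbFxjlu7vt1pzqYrAwpeoiZDsQjjP/YD5a5XUb7AKeE1ImInOB5ibl4PTNb9xE4DIe43PDniwlokrt3cFCqhrmJqmNrxbuiL0p2dmu3dYFGNrl5PKCHhImZyUNpxpmWaltVQ3e5bOhVlpVmbaB5jImKyTSVuHZkyWpKxXKJmG9naYeInpDLqojFmlNWfGmymqdoqLyrq5XozZiqxcLJupakNDNom4dlXNVXSrlmmVSbeuqrEDIUK40zRH/tyKaHXtVouDFptmYBAYghLX5UJGY1rwKIinp3TtV2aN7dhtB8pwBDx6Y/YzJI2mQBmYmaTfV4dUhWT0K4h6jIiJOq06uFpqmnGMHnW9Z3dltV2AqcqpSsqGecIZ8kuIiZZtDVSeZYqquUIIm3iYlfhoiJGsgVyarXaOHlj8hmQzNFea2HaZRcWXileaWoSHh+3MJc96y4d4aK2ql0ioKY1HdFmYOadYlTIDB4ukZ9vu3LZopwyEXEuLumeHeah6vNr+FtVZdCPiezkrqRyDnD5XZ7hYdpe3ILymQLdSZ854P2LJqB2RMX5Xhn13iL2gZQAvgetcNbdMG3PVoJzArGhmhp94ZCEJ/3kxxMm7uKpbKGu3DKrAmvZZZmtorLqtVncaEmbHWbhJshAgvHsWFt9mZHtle6l0wrSLqEeXV6Z1Nt2HmoYtxWvWRJnWWJeZW+j8plaWepXER7rKyJOVnDfrCJeKSGeZa9bJZ2WHlmZznsWIMRBph4VfD2pNNombOHS1i7dpZlRdxWMRWLl8ZfNPCVV/GHyWFVGlQ0hpaLvVIzWby6h8Y/FvcPGrF6lI3+CqiFxodlMkmsy5h4Z7K8KtsZeLDvSOmLoqqqpaZ4q5q5iId3Z5T2Cm8AK9gPH1hZk5lYeqd2eZaFaJSXeKPKcDM++kuQSoZmIjW3Zw=="/>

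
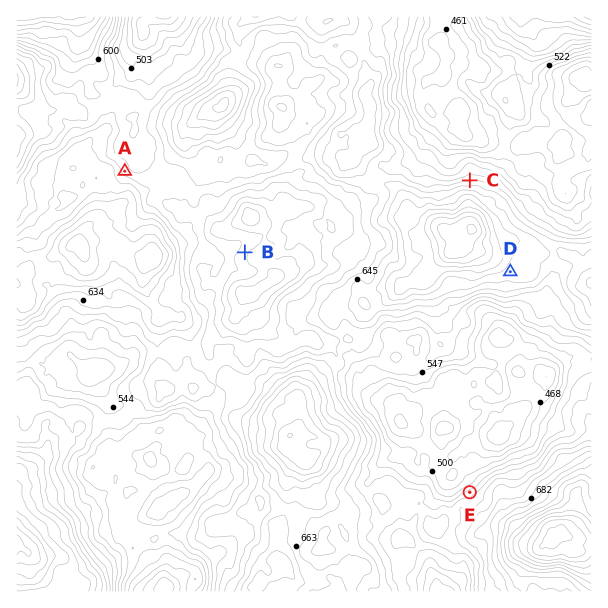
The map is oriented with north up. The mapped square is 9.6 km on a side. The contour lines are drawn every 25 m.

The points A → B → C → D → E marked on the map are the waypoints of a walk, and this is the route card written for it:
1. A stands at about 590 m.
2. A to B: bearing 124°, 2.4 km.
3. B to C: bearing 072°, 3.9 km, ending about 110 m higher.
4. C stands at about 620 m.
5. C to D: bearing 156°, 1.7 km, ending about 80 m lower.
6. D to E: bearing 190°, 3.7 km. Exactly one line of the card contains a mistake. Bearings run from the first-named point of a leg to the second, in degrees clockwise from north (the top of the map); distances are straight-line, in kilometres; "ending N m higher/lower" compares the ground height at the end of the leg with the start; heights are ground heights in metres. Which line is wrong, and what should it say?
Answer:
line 5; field sense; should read higher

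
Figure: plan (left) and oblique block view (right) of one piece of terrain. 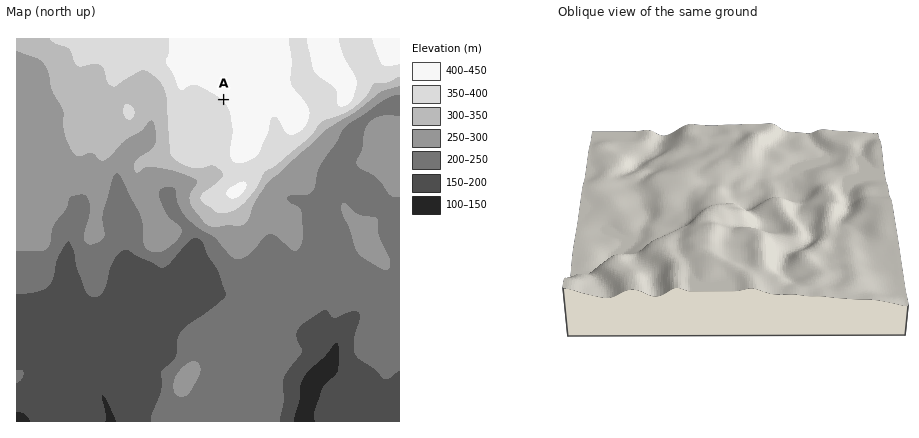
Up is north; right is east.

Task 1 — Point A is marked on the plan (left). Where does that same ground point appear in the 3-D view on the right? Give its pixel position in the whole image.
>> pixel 723 257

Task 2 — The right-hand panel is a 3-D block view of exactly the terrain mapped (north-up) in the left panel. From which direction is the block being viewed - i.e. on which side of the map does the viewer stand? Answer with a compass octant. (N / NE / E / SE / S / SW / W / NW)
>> N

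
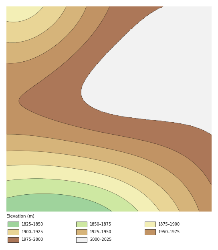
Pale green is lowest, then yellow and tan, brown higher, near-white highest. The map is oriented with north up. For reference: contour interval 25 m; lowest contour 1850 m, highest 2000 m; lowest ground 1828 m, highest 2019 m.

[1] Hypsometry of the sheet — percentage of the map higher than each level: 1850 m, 96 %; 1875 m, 92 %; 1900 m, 86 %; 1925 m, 77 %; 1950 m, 65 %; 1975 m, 48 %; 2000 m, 28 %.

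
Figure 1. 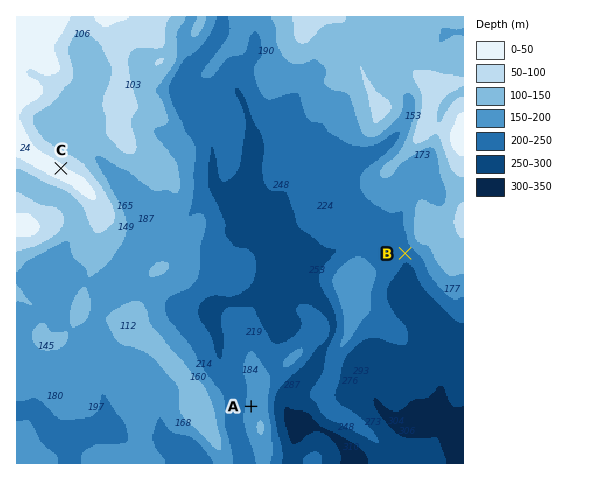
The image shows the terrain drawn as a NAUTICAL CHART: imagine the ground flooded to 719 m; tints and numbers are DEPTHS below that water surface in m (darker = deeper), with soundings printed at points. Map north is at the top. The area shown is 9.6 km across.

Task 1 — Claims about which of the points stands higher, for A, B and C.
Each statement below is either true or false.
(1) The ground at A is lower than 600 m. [true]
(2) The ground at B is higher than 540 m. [false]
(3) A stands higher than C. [false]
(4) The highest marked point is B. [false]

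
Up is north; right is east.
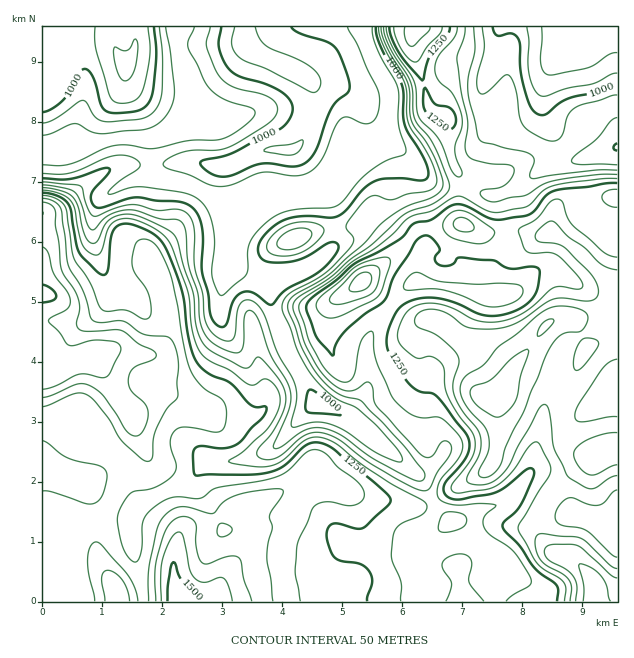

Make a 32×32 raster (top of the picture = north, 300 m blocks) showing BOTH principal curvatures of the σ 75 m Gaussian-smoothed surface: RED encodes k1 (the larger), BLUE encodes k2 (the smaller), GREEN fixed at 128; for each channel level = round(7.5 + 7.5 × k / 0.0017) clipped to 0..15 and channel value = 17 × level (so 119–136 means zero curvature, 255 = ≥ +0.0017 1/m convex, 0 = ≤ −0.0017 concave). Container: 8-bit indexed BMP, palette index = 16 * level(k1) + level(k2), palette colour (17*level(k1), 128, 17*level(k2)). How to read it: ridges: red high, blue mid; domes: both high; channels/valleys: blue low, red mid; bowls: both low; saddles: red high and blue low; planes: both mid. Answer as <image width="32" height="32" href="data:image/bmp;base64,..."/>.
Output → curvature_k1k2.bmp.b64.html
<image width="32" height="32" href="data:image/bmp;base64,Qk02CAAAAAAAADYEAAAoAAAAIAAAACAAAAABAAgAAAAAAAAEAAATCwAAEwsAAAABAAAAAAAAAIAAABGAAAAigAAAM4AAAESAAABVgAAAZoAAAHeAAACIgAAAmYAAAKqAAAC7gAAAzIAAAN2AAADugAAA/4AAAACAEQARgBEAIoARADOAEQBEgBEAVYARAGaAEQB3gBEAiIARAJmAEQCqgBEAu4ARAMyAEQDdgBEA7oARAP+AEQAAgCIAEYAiACKAIgAzgCIARIAiAFWAIgBmgCIAd4AiAIiAIgCZgCIAqoAiALuAIgDMgCIA3YAiAO6AIgD/gCIAAIAzABGAMwAigDMAM4AzAESAMwBVgDMAZoAzAHeAMwCIgDMAmYAzAKqAMwC7gDMAzIAzAN2AMwDugDMA/4AzAACARAARgEQAIoBEADOARABEgEQAVYBEAGaARAB3gEQAiIBEAJmARACqgEQAu4BEAMyARADdgEQA7oBEAP+ARAAAgFUAEYBVACKAVQAzgFUARIBVAFWAVQBmgFUAd4BVAIiAVQCZgFUAqoBVALuAVQDMgFUA3YBVAO6AVQD/gFUAAIBmABGAZgAigGYAM4BmAESAZgBVgGYAZoBmAHeAZgCIgGYAmYBmAKqAZgC7gGYAzIBmAN2AZgDugGYA/4BmAACAdwARgHcAIoB3ADOAdwBEgHcAVYB3AGaAdwB3gHcAiIB3AJmAdwCqgHcAu4B3AMyAdwDdgHcA7oB3AP+AdwAAgIgAEYCIACKAiAAzgIgARICIAFWAiABmgIgAd4CIAIiAiACZgIgAqoCIALuAiADMgIgA3YCIAO6AiAD/gIgAAICZABGAmQAigJkAM4CZAESAmQBVgJkAZoCZAHeAmQCIgJkAmYCZAKqAmQC7gJkAzICZAN2AmQDugJkA/4CZAACAqgARgKoAIoCqADOAqgBEgKoAVYCqAGaAqgB3gKoAiICqAJmAqgCqgKoAu4CqAMyAqgDdgKoA7oCqAP+AqgAAgLsAEYC7ACKAuwAzgLsARIC7AFWAuwBmgLsAd4C7AIiAuwCZgLsAqoC7ALuAuwDMgLsA3YC7AO6AuwD/gLsAAIDMABGAzAAigMwAM4DMAESAzABVgMwAZoDMAHeAzACIgMwAmYDMAKqAzAC7gMwAzIDMAN2AzADugMwA/4DMAACA3QARgN0AIoDdADOA3QBEgN0AVYDdAGaA3QB3gN0AiIDdAJmA3QCqgN0Au4DdAMyA3QDdgN0A7oDdAP+A3QAAgO4AEYDuACKA7gAzgO4ARIDuAFWA7gBmgO4Ad4DuAIiA7gCZgO4AqoDuALuA7gDMgO4A3YDuAO6A7gD/gO4AAID/ABGA/wAigP8AM4D/AESA/wBVgP8AZoD/AHeA/wCIgP8AmYD/AKqA/wC7gP8AzID/AN2A/wDugP8A/4D/AIiHdLfpgJXopqeYh4eHd4eHl4eHhoeHh4eHh4Vileelh3aF6LaAt+d0lqd3h3d3h5eYmIeGh4iHh3d0kYTE+KR3h5a2dHKn+HV1p5eHd4eHdoaGd3aXmJiHdXLY+vi3Y3eHl6d1dJX4hnV1lpeHh3d2hpd3doWGl5SUtuamp5R0d4eGlnWFpcnHlYaGh5iYdnaWhnaHlmJypra3x3RzhHZ3h4eXdnWEpoWWuMinh4aGl6inx9jTw5SAgHTHpnWWhoeXmJiGhpWDdKeXp8fWp5e4yMe3hID599ikgJXGlbd1t7enp4WXqJiEcoKCg7XoqLe3loKAooKm+emTY4WnuaaXdnWFhLaXdoSFppNwcNnbuIVwcLa3YlLF15WCp7e5yIZ2dnSnyHZ1hqipt7eAoraTgHCmyJZydMXHl4KnhYaXhHV1hdi5loaomJim6aVwgYByp7eXhoOoyLiXg5eGdoWndGS2toaXl6eXqJXZyIFwtcSml4eGpNq4uJiFlpd2h8jGpbeGdoemlpaYhNilkKb6poSHmIaUt4e3p4eEt4Z2hrbIqJenqLiVloSkxnCA6MiFhZenhoWVhYbHl3Onp3WphKfIuaanx5V0cda2cKbYlnWDqKh2l7e3pqfXdYSnppSUknWndJXnhWCC+aOAt8eWhXKVyNnYxqaWtujox5Z2uNiVZIR0p+iXcKT5keP5+OeWk6C2yLaEY2Jilci3tJbIqJWEhnbX2JeBg7RzkJO29/rZcnGAgIOFdWODpHJzuMaFlZKXqPmndHN1laSBgGCE+ve1dJaol5eXl4NzhNa22KWAore32ZWFhYWk9/m3gHCRtPalhpWEloWmp5Xnt2XGp3C17Oi3xZeFhYO26vr1tJSCpuilxun31cXZ2aaEdfu4gLLIpoS5t4R3doOTlZWUyJaTuMXY+pWVlqXXdYSW+vWRUJGUdZSThIV2doSDdGSXuIWUZLOxYXJzlerW1vqCk/XWg4SEhISmpnRkhJSFdYSnl3ZQw8a3yJSAk6W2uHNzhMfYtrbX5/f497a4uZWFhYWGcnL3pYaXt5aEgYBxhXZ0goJzdIWFdHS32LfIl3R2hXSBpvaUdYaGh5W2pnSWdIWlhJSUhXZ2dHOFlbe3dIeWgMXY+raDp5aFhajJlbmWg8i5uKaFdoaFdGOEpreFp5iAx/jYlYO4poOWqLjXl6eCl7m4loSFhpaHhpanmJeXh2DE9qaVcrinc4WGdqiHp4OXuLiGc3WGmJinuKiYiIeCcPXEhaZyprZkdYV1lXeXlKiX2JaClpepqKeXh4iIh4C3+ZVzp5SmyHR2d3eGl4eFuIfYhYGGhqiohnZ2hpaDsPvZ2cemhYS2hYZ3d4c="/>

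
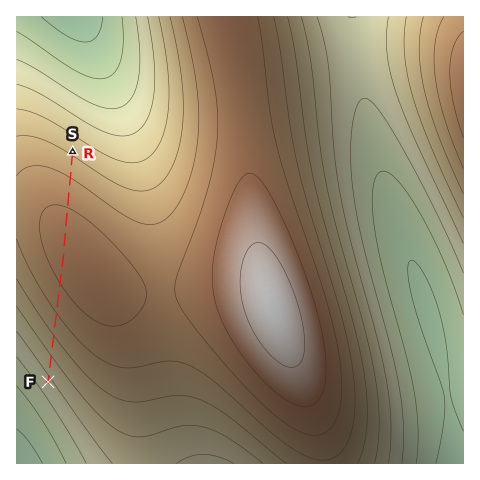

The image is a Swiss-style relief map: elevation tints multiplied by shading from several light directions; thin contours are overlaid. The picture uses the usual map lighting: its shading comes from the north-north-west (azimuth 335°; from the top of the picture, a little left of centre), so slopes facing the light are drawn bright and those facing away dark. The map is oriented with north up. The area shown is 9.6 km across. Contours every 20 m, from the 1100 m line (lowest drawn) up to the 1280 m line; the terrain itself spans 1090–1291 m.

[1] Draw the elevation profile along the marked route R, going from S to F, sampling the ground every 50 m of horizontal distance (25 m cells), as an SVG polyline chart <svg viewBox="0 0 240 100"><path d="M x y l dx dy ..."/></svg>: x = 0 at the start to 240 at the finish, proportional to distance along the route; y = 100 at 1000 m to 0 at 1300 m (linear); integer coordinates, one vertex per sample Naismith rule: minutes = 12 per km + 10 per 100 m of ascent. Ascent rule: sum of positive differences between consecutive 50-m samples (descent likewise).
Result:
<svg viewBox="0 0 240 100"><path d="M0 34l2 0 3-1 2-1 3-1 2 0 3-1 2-1 2 0 3-1 2-1 3 0 2-1 2-1 3 0 2-1 3 0 2-1 3 0 2-1 2 0 3-1 2 0 3-1 2 0 3 0 2-1 2 0 3 0 2-1 3 0 2 0 3 0 2-1 2 0 3 0 2 0 3 0 2 0 2 0 3 0 2 0 3 0 2 0 3 0 2 0 2 0 3 0 2 0 3 1 2 0 3 0 2 0 2 1 3 0 2 0 3 1 2 0 3 1 2 0 2 1 3 0 2 0 3 1 2 1 2 0 3 1 2 0 3 1 2 0 3 1 2 1 2 0 3 1 2 1 3 0 2 1 3 1 2 1 2 0 3 1 2 1 3 1 2 0 2 1 3 1 2 1 3 0 2 1 3 1 2 1 2 0 3 1 2 1 3 1 2 1 3 0 2 1 2 1 3 1"/></svg>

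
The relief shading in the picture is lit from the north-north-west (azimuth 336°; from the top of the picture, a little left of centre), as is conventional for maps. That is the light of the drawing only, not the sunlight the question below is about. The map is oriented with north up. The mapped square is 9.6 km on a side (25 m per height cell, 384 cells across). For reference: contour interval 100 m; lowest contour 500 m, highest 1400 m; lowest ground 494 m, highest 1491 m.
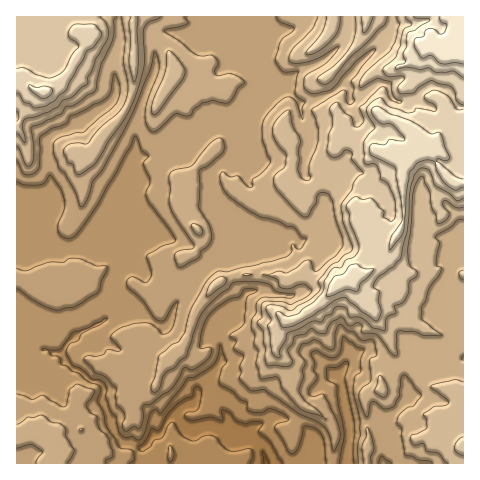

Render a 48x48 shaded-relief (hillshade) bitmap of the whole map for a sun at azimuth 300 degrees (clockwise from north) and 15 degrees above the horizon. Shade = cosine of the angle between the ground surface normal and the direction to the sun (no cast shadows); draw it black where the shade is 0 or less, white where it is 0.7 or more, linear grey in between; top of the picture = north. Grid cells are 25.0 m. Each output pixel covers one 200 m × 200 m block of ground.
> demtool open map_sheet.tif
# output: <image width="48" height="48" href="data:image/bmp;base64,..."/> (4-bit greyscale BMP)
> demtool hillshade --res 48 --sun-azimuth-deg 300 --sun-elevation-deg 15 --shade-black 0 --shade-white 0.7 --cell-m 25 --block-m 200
<image width="48" height="48" href="data:image/bmp;base64,Qk32BAAAAAAAAHYAAAAoAAAAMAAAADAAAAABAAQAAAAAAIAEAAATCwAAEwsAABAAAAAAAAAAAAAAABEREQAiIiIAMzMzAERERABVVVUAZmZmAHd3dwCIiIgAmZmZAKqqqgC7u7sAzMzMAN3d3QDu7u4A////AGd3UhNTNDaIZFVVZlI4hkWYB+gEdkRHeEVmVBFDIySqdFZVV3NZlTSZBvoEmWVWiTRlNEMhATBbhGh2RGh4hSSZA/skrJZnm3ZmRGQQdgAHg0d1VEeZhTN3Aes1m6iGZ6l2VnURizAANlNFVTJphkRkBNk2qpmYZpmGZ3UkelAABYZEV2MUd1QwB8cjaqqZh2d2Z2IIqFEAAFhlZnY0Z1RBGcgiBaqYiGZmZ3UGuXYQAAZ1Z2RWdBNjO+xiAnmYiWZlaGU2p2iAAAKId4UlhAAka+20A3iJiXZkV1Z2dmilAAApqZlTVAACa83GJGd4iIhkRodmdmipEAAEqquTIgAAKNy3RFVmZmdkWZdmZmergAIAeazXAAAhA6y4Q0VVRCJFN6l3ZmZ7xwEzeIvZAAAxAVioQ0REM0Q0IXqod3VXvDAmmZvbAAAgAmNVIkRFQlVVQRSKmIdVjHAEmszcQAAAAlYgEkQ0VVVVVDEWmYh1a6ACad/ctwAABDUQIxJFVVVlVVQhV2d1SdQAN7/9jOcABmUQExA0VmZlVVVCR2Z2NswAA47ri//ABGUQMyAkVmZmVVVCaGZ3Q4+wACarc478ACIxMiETVWZmZVVSWWZ4Ykv6AAJIgxj/tAACMxESVmZmZmVTOHZ4cxXNqoZnm3Xv+2IAEzEjV2ZmZmZlNoZ4lhBImrqpm7eP/6ZhADQkVmZmZmZ2Z4eJumADZoiHiLpp7+h2ABYzZmVmVURWZnd4mqUBRnZmd4qGrtlpEAZTVlVWZDNEVmZmeZUARmZnZmeHrKdqcARCRVVWdiJEV2ZmiZQSVmVVZmRIvJRIsARwAlVWeVA0V2ZnmGQ0VmVVVlQ3zJQ2oASVAGZWeXADV2Z5qDI1ZmZmZkNI7pU2oQWVMmVWeYECR3eJqDBGZmZnhzE2v7dXoAWVRVRFeXEBNneKuUFHdmeJh2REbLh4oAOnVUEVeWAAJHeKuVJHdmirlmh2aKiYogGpZHAEiHEAA2d4qXQ2ZmispmhlZ5eIhACIVYEFqHQAAleIeKlCRWeKplqUNqhXdRA1VWEHyoggAEdVZ5qEJGiYhTnIRK2XZmQzRBAFy5uQADdSNXmnM2ipdCfbZZy5h3dDRQAAWaznAChSI0eYVGm6czfMhYuoiHVlVwAAAVneUAlhEzNXZWnMckiqlXuXd2Z3ZmIAAAN80gmQAzIkRFi9o2u5dq61V4iHVGUAAAAVywXTAjIzMjWctkrMZb/UWIiXU4dgAAABfBDpEjNEMSNYqnVIl3vodTeVZ4h2IAAAXECtMTRWUzREe8gwGaNpmRBWaHdohAAAa2BOgSRGdVVWV820AttFRnIiNWZnhzAAbHAMszREVlZ4czjNQG7clUMyE2ZmeFAAXYAJlEZlRWZ5uUAJwwbe/IRGIVVmd2QAHIAYdFZmVVZ6zMgAjCBc/7hoZFVWd2UQCoAWZVVVVVZpu82gCqAG/+p5l1VWeHdACXADREVVVWVneaznBsMBr/2YqGZWd2dRKYAAEjRFVVVodWrqBdYAftzZmQ=="/>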